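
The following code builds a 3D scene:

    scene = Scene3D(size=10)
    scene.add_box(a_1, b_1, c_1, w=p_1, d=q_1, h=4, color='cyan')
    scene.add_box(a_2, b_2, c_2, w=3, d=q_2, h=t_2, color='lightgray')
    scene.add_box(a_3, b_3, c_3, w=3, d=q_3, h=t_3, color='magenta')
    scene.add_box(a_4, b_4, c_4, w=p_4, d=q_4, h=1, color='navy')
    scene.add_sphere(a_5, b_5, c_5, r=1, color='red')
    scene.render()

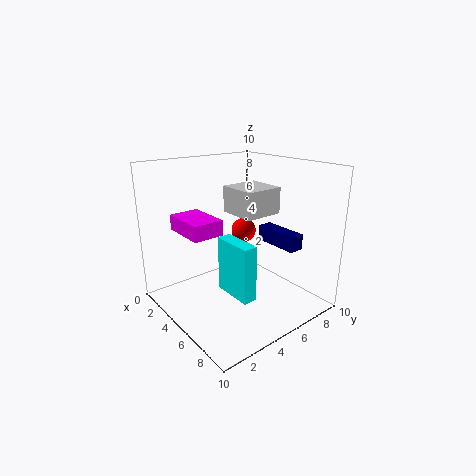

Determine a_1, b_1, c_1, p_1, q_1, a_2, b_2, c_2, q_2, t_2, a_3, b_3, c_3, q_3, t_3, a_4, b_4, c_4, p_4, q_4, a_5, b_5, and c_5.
a_1 = 4
b_1 = 4
c_1 = 1
p_1 = 3
q_1 = 1
a_2 = 2
b_2 = 6
c_2 = 6
q_2 = 3
t_2 = 2
a_3 = 3
b_3 = 1
c_3 = 6
q_3 = 2
t_3 = 1
a_4 = 6
b_4 = 6
c_4 = 5
p_4 = 3
q_4 = 1
a_5 = 2
b_5 = 8
c_5 = 4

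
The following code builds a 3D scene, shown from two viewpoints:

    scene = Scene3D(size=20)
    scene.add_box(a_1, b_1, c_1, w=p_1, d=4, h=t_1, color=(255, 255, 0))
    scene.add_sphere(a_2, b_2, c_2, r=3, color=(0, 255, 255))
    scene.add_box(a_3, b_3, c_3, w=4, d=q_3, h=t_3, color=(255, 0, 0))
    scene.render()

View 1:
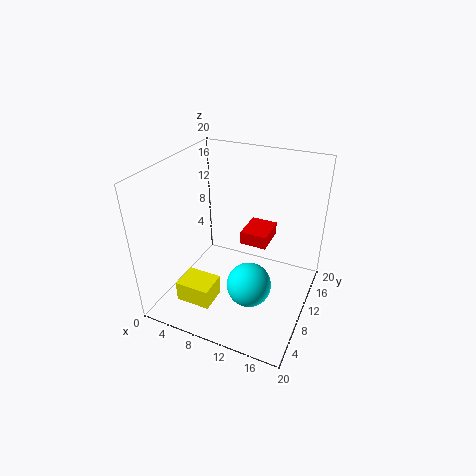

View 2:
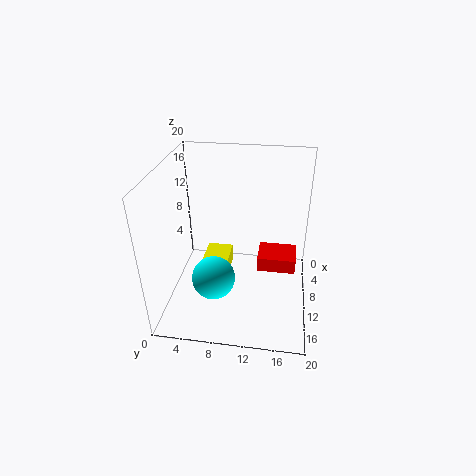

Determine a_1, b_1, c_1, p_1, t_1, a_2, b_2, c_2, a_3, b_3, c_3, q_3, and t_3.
a_1 = 3; b_1 = 4; c_1 = 1; p_1 = 5; t_1 = 3; a_2 = 13; b_2 = 7; c_2 = 5; a_3 = 9; b_3 = 13; c_3 = 7; q_3 = 5; t_3 = 2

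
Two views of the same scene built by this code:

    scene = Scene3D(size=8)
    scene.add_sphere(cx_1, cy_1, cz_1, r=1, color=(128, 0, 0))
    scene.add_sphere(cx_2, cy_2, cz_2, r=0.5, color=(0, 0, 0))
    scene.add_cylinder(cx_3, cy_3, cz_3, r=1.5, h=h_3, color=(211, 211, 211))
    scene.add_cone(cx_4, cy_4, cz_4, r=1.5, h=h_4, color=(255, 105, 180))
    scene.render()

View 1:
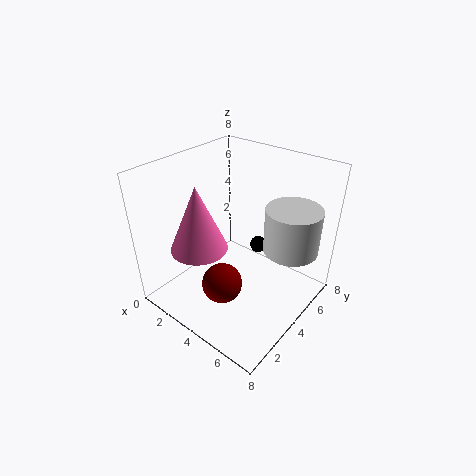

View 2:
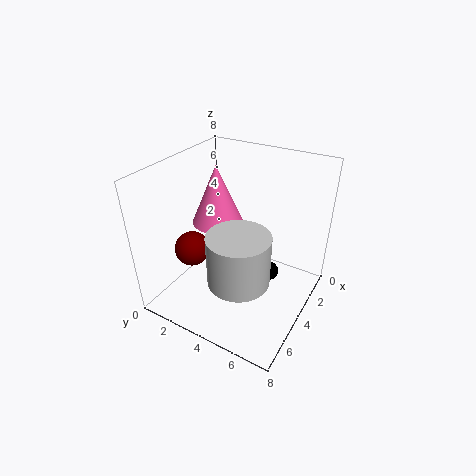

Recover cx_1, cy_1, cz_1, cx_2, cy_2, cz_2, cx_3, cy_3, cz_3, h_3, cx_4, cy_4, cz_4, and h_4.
cx_1 = 5, cy_1 = 1.5, cz_1 = 3, cx_2 = 4, cy_2 = 6, cz_2 = 2.5, cx_3 = 6.5, cy_3 = 5.5, cz_3 = 3.5, h_3 = 2.5, cx_4 = 3, cy_4 = 2, cz_4 = 4, h_4 = 3.5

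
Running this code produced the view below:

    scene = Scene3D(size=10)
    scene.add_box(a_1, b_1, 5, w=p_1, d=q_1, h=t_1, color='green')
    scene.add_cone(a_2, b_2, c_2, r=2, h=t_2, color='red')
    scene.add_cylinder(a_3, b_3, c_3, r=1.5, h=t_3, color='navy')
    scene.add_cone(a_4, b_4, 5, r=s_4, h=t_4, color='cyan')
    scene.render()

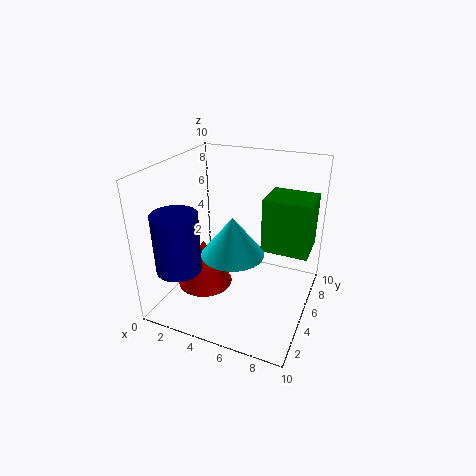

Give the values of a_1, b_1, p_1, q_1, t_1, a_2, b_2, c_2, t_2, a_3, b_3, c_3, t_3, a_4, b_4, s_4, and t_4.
a_1 = 7; b_1 = 4; p_1 = 3; q_1 = 2.5; t_1 = 3.5; a_2 = 2.5; b_2 = 4.5; c_2 = 1; t_2 = 3.5; a_3 = 2; b_3 = 2; c_3 = 3.5; t_3 = 4; a_4 = 5.5; b_4 = 3; s_4 = 2; t_4 = 2.5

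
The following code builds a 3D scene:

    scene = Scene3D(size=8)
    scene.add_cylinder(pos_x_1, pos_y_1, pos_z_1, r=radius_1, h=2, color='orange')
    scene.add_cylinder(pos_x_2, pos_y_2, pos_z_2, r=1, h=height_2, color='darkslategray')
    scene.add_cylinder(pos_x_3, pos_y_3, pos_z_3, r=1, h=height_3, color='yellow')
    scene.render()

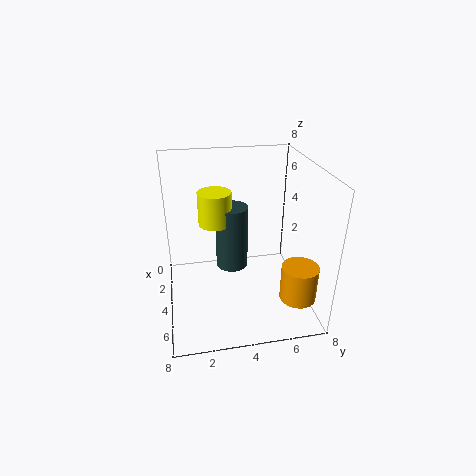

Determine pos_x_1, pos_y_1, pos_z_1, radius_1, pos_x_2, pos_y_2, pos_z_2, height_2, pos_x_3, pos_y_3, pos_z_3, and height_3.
pos_x_1 = 6; pos_y_1 = 7; pos_z_1 = 1; radius_1 = 1; pos_x_2 = 2; pos_y_2 = 4; pos_z_2 = 1; height_2 = 4; pos_x_3 = 2; pos_y_3 = 3; pos_z_3 = 4; height_3 = 2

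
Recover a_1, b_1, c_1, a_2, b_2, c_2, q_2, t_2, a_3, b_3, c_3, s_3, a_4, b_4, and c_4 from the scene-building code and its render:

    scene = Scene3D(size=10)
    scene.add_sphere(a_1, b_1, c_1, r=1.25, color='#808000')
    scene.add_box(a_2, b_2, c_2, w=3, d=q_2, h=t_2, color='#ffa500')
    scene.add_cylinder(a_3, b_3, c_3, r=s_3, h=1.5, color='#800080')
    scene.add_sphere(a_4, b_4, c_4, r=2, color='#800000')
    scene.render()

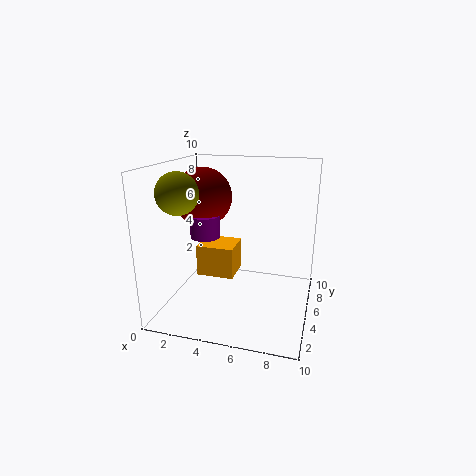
a_1 = 2.5; b_1 = 1.25; c_1 = 8.75; a_2 = 1; b_2 = 6.75; c_2 = 0.75; q_2 = 2.75; t_2 = 2.5; a_3 = 3; b_3 = 4; c_3 = 5.25; s_3 = 1; a_4 = 2.5; b_4 = 5; c_4 = 7.75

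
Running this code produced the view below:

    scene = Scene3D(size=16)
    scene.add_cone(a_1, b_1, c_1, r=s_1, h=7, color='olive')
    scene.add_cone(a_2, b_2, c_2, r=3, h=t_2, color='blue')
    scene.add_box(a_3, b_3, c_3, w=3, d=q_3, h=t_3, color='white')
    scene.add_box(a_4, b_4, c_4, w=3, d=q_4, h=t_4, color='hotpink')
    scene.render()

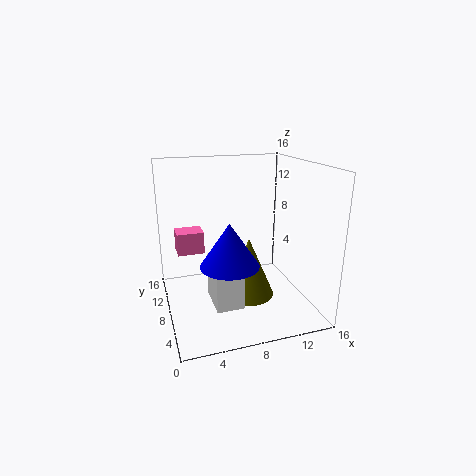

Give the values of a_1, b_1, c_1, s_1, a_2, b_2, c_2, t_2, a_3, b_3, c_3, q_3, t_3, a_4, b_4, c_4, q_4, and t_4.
a_1 = 9.5, b_1 = 8.5, c_1 = 0.5, s_1 = 3, a_2 = 6, b_2 = 4.5, c_2 = 6.5, t_2 = 4.5, a_3 = 4.5, b_3 = 4, c_3 = 1.5, q_3 = 4.5, t_3 = 5, a_4 = 1.5, b_4 = 9.5, c_4 = 6, q_4 = 2.5, t_4 = 2.5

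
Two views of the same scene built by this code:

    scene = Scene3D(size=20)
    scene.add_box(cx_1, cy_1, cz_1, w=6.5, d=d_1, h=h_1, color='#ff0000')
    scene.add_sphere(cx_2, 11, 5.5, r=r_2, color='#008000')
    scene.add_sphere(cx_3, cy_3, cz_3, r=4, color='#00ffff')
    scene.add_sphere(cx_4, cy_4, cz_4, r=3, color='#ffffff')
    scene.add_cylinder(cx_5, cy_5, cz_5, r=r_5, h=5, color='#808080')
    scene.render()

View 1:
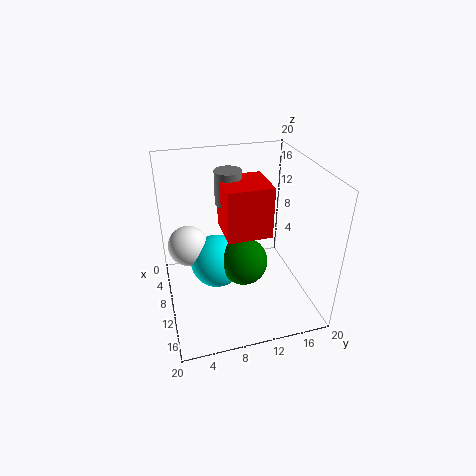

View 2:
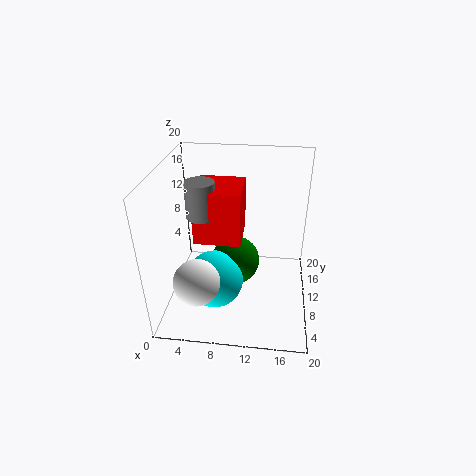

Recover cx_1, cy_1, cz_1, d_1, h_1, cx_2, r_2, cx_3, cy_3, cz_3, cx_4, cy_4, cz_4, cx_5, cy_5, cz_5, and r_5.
cx_1 = 4
cy_1 = 8.5
cz_1 = 9.5
d_1 = 6.5
h_1 = 7.5
cx_2 = 9.5
r_2 = 3.5
cx_3 = 7
cy_3 = 7.5
cz_3 = 4.5
cx_4 = 5.5
cy_4 = 3.5
cz_4 = 7
cx_5 = 5
cy_5 = 10
cz_5 = 13
r_5 = 2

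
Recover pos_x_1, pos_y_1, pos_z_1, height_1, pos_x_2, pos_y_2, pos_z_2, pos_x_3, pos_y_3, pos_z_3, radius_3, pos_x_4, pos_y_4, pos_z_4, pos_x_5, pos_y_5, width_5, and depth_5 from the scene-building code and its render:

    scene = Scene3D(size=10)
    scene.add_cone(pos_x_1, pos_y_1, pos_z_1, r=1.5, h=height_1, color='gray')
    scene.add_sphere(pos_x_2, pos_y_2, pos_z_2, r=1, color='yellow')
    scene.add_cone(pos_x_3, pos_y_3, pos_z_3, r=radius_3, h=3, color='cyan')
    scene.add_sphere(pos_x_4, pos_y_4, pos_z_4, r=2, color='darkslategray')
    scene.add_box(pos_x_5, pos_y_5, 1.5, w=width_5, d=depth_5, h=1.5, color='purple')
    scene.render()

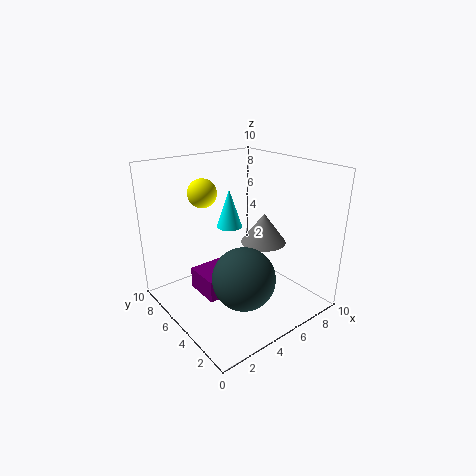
pos_x_1 = 6
pos_y_1 = 3.5
pos_z_1 = 5
height_1 = 2
pos_x_2 = 3.5
pos_y_2 = 7
pos_z_2 = 8
pos_x_3 = 6.5
pos_y_3 = 8
pos_z_3 = 4.5
radius_3 = 1
pos_x_4 = 3.5
pos_y_4 = 2.5
pos_z_4 = 3.5
pos_x_5 = 2
pos_y_5 = 4
width_5 = 2.5
depth_5 = 2.5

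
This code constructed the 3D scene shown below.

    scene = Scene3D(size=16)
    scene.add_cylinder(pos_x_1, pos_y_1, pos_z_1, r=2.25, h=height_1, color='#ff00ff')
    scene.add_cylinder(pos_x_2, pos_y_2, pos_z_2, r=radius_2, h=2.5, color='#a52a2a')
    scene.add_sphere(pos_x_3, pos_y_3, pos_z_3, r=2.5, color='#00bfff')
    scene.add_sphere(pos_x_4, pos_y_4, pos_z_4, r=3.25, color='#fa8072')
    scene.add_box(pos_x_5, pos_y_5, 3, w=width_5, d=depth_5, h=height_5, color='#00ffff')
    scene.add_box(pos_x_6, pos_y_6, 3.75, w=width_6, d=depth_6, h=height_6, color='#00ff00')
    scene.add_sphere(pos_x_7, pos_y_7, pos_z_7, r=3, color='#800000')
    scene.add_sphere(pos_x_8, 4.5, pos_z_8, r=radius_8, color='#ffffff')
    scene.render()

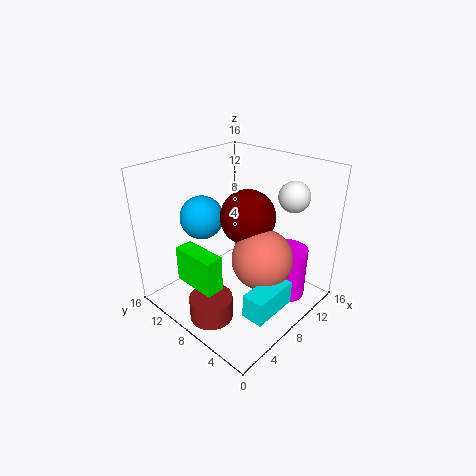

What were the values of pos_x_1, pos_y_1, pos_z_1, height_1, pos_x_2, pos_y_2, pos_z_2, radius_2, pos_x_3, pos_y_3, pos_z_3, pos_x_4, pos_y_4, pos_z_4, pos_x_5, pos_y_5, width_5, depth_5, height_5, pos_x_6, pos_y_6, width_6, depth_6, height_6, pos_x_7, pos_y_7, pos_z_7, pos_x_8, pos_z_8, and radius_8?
pos_x_1 = 11.25, pos_y_1 = 3.5, pos_z_1 = 1.25, height_1 = 5.75, pos_x_2 = 2.5, pos_y_2 = 6.75, pos_z_2 = 1.25, radius_2 = 2.25, pos_x_3 = 6.75, pos_y_3 = 12.5, pos_z_3 = 9.5, pos_x_4 = 8, pos_y_4 = 4.5, pos_z_4 = 6.75, pos_x_5 = 3.25, pos_y_5 = 0.75, width_5 = 5, depth_5 = 2.25, height_5 = 2.5, pos_x_6 = 2.25, pos_y_6 = 6.75, width_6 = 2, depth_6 = 5, height_6 = 4, pos_x_7 = 8.75, pos_y_7 = 7.25, pos_z_7 = 10.5, pos_x_8 = 13.25, pos_z_8 = 12.25, radius_8 = 1.75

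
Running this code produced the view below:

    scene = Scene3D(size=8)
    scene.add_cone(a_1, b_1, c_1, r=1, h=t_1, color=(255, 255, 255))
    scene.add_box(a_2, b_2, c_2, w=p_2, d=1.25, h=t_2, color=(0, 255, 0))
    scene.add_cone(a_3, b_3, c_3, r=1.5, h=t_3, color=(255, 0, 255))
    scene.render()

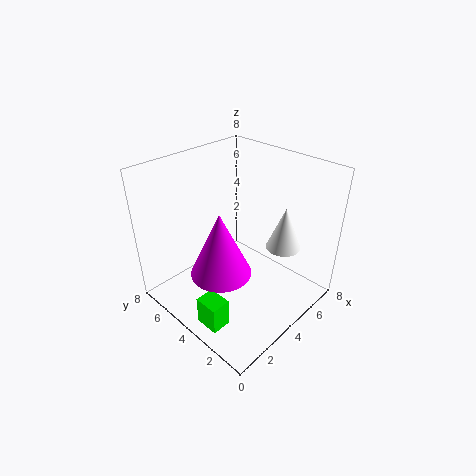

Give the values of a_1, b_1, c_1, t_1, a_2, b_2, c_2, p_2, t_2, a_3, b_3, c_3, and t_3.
a_1 = 6.25
b_1 = 2.5
c_1 = 3
t_1 = 2.5
a_2 = 0.25
b_2 = 2
c_2 = 1
p_2 = 1
t_2 = 1.5
a_3 = 1.75
b_3 = 3
c_3 = 3.5
t_3 = 3.25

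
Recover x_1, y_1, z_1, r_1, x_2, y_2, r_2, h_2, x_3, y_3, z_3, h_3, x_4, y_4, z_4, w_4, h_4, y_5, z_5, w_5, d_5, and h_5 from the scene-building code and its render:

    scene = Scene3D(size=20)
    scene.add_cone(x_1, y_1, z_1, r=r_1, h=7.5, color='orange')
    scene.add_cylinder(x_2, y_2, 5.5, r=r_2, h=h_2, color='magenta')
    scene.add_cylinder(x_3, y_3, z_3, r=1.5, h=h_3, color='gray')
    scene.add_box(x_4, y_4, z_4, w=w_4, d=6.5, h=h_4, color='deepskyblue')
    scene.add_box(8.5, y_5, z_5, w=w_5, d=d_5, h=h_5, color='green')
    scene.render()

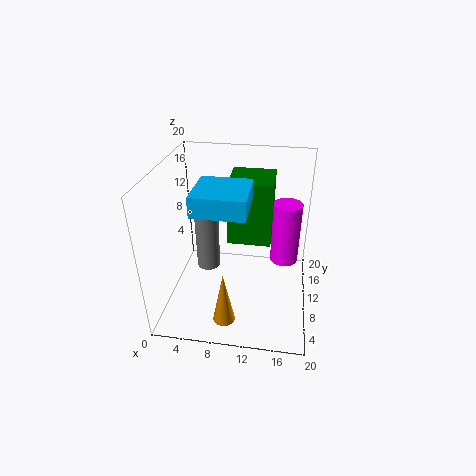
x_1 = 9
y_1 = 4
z_1 = 0.5
r_1 = 1.5
x_2 = 16.5
y_2 = 12.5
r_2 = 2
h_2 = 9
x_3 = 6.5
y_3 = 7
z_3 = 7.5
h_3 = 8.5
x_4 = 5.5
y_4 = 3
z_4 = 16.5
w_4 = 6.5
h_4 = 2.5
y_5 = 10
z_5 = 9
w_5 = 6
d_5 = 6
h_5 = 9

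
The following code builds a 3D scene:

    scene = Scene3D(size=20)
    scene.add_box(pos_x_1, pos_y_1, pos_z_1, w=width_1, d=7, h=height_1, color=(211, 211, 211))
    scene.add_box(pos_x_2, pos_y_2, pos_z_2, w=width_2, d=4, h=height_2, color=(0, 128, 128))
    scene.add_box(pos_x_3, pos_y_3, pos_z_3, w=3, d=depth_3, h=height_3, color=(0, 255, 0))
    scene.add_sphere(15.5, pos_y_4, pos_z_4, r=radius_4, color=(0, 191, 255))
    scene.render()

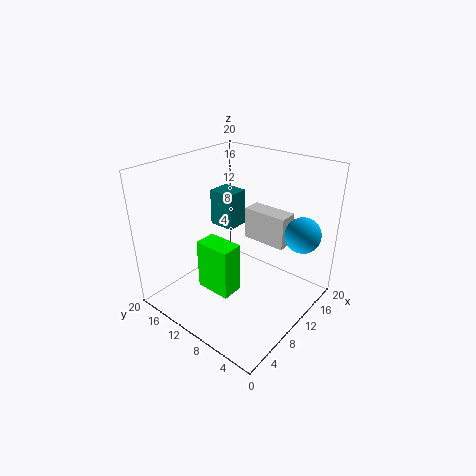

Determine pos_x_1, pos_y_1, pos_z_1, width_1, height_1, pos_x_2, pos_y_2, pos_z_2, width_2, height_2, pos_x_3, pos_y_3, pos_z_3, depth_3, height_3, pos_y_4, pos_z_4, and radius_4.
pos_x_1 = 16, pos_y_1 = 6.5, pos_z_1 = 6.5, width_1 = 3, height_1 = 5, pos_x_2 = 12.5, pos_y_2 = 13.5, pos_z_2 = 9, width_2 = 3.5, height_2 = 5.5, pos_x_3 = 5, pos_y_3 = 8, pos_z_3 = 3.5, depth_3 = 5, height_3 = 7, pos_y_4 = 3, pos_z_4 = 10.5, radius_4 = 2.5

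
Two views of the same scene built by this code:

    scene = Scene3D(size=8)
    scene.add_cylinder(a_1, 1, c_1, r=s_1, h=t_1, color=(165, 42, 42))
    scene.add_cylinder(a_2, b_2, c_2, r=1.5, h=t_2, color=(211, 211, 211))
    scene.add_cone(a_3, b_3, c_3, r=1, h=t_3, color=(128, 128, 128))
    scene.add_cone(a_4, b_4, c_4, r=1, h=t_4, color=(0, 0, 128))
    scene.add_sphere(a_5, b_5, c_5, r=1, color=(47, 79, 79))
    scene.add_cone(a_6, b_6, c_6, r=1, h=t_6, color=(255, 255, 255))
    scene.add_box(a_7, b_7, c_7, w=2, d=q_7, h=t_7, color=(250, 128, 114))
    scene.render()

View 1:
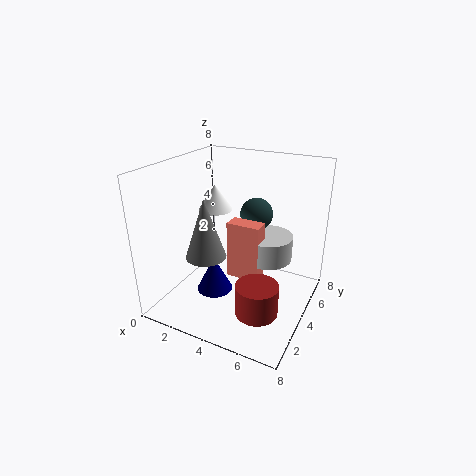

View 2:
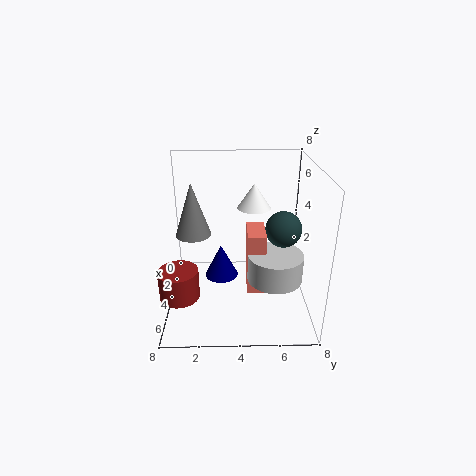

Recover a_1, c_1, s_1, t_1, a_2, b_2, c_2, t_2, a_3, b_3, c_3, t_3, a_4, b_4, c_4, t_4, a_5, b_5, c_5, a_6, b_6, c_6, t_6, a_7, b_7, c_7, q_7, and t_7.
a_1 = 6.5
c_1 = 2
s_1 = 1
t_1 = 1.5
a_2 = 5
b_2 = 6
c_2 = 2
t_2 = 1.5
a_3 = 3.5
b_3 = 1.5
c_3 = 4
t_3 = 3
a_4 = 3
b_4 = 3
c_4 = 1
t_4 = 2
a_5 = 4
b_5 = 6.5
c_5 = 4.5
a_6 = 2
b_6 = 5
c_6 = 5
t_6 = 1.5
a_7 = 3
b_7 = 4.5
c_7 = 1
q_7 = 1
t_7 = 3.5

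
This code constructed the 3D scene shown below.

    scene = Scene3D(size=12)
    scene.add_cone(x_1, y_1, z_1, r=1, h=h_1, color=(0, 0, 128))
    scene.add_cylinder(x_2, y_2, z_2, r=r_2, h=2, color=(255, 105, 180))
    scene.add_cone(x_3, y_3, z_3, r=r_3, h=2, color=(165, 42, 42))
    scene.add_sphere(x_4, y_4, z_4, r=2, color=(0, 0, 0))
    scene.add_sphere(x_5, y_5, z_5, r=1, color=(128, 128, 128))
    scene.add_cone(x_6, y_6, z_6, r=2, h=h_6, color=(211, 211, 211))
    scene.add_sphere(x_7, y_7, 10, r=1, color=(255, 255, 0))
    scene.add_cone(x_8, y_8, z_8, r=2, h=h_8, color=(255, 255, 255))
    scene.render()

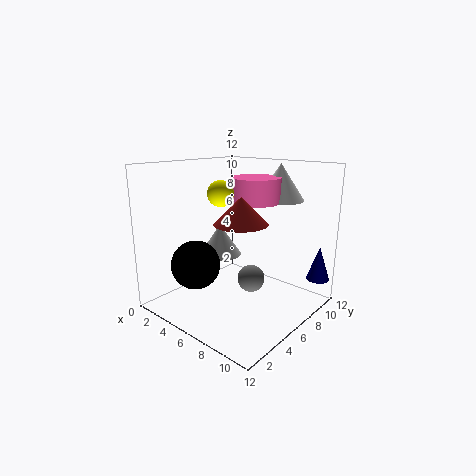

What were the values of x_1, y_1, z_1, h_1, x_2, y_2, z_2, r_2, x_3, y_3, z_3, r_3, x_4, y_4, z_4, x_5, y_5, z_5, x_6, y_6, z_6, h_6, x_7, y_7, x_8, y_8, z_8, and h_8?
x_1 = 11
y_1 = 11
z_1 = 2
h_1 = 3
x_2 = 7
y_2 = 7
z_2 = 9
r_2 = 2
x_3 = 8
y_3 = 4
z_3 = 8
r_3 = 2
x_4 = 4
y_4 = 3
z_4 = 4
x_5 = 9
y_5 = 4
z_5 = 4
x_6 = 2
y_6 = 8
z_6 = 3
h_6 = 3
x_7 = 6
y_7 = 4
x_8 = 8
y_8 = 9
z_8 = 9
h_8 = 3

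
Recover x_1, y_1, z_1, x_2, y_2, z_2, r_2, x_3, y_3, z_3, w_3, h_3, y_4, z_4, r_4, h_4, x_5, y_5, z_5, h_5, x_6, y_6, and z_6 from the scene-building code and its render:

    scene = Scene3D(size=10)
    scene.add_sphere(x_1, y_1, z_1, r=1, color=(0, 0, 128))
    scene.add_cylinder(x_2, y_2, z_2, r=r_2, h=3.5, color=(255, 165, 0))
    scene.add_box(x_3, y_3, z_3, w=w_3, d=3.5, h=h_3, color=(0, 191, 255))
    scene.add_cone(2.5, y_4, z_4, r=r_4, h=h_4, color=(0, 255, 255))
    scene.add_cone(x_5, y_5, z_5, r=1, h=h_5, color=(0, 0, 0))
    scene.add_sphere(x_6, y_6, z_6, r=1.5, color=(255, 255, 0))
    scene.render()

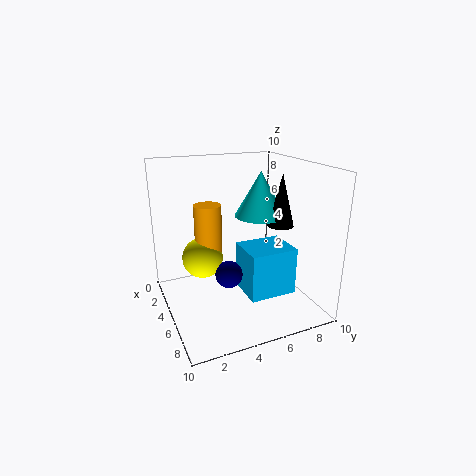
x_1 = 4.5; y_1 = 4.5; z_1 = 2; x_2 = 3; y_2 = 3.5; z_2 = 3.5; r_2 = 1; x_3 = 3.5; y_3 = 5.5; z_3 = 0.5; w_3 = 3; h_3 = 3.5; y_4 = 8; z_4 = 5.5; r_4 = 2; h_4 = 3.5; x_5 = 4; y_5 = 9; z_5 = 5; h_5 = 4; x_6 = 3; y_6 = 3; z_6 = 3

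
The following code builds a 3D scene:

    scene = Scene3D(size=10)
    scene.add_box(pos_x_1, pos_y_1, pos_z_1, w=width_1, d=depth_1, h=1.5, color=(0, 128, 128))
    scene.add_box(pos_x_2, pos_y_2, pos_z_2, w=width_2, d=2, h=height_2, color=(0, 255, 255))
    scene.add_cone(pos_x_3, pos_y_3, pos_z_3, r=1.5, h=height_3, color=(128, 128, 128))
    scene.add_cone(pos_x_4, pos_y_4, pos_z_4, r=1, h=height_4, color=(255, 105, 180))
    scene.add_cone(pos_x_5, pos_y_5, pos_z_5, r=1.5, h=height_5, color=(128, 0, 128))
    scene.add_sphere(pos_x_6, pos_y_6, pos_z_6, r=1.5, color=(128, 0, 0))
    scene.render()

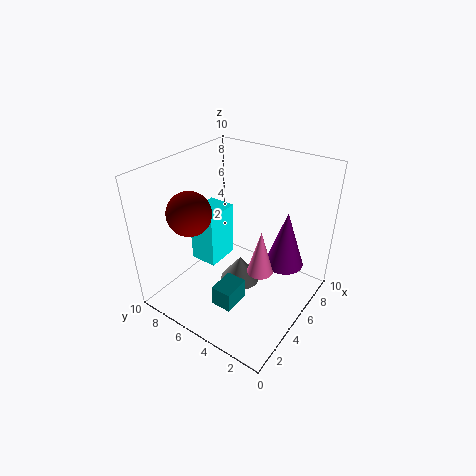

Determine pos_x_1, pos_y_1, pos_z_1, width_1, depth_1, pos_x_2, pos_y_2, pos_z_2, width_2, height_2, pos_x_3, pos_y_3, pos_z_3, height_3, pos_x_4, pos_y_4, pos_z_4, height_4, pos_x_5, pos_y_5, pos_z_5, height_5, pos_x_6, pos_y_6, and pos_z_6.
pos_x_1 = 2.5; pos_y_1 = 4; pos_z_1 = 0.5; width_1 = 2; depth_1 = 1.5; pos_x_2 = 4; pos_y_2 = 6.5; pos_z_2 = 2.5; width_2 = 2.5; height_2 = 4; pos_x_3 = 6; pos_y_3 = 5.5; pos_z_3 = 0.5; height_3 = 2; pos_x_4 = 6.5; pos_y_4 = 4; pos_z_4 = 1.5; height_4 = 3.5; pos_x_5 = 8.5; pos_y_5 = 3; pos_z_5 = 1.5; height_5 = 4.5; pos_x_6 = 3; pos_y_6 = 7.5; pos_z_6 = 7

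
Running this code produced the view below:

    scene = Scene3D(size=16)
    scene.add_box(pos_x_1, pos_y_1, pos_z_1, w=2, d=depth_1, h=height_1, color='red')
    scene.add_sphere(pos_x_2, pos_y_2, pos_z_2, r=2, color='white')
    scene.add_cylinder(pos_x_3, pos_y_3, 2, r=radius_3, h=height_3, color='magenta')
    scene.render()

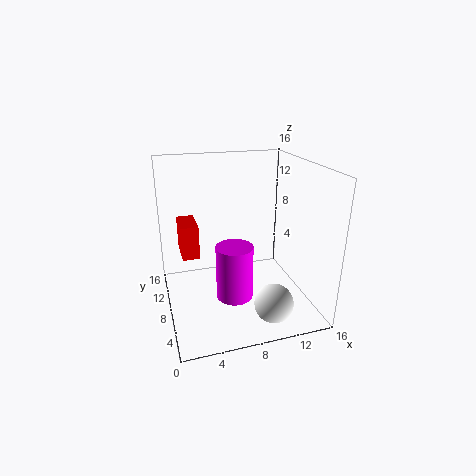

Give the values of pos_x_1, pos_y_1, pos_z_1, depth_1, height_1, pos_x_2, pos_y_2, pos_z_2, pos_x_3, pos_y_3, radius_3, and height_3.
pos_x_1 = 2
pos_y_1 = 10
pos_z_1 = 5
depth_1 = 4
height_1 = 4
pos_x_2 = 10
pos_y_2 = 2
pos_z_2 = 3
pos_x_3 = 7
pos_y_3 = 6
radius_3 = 2
height_3 = 6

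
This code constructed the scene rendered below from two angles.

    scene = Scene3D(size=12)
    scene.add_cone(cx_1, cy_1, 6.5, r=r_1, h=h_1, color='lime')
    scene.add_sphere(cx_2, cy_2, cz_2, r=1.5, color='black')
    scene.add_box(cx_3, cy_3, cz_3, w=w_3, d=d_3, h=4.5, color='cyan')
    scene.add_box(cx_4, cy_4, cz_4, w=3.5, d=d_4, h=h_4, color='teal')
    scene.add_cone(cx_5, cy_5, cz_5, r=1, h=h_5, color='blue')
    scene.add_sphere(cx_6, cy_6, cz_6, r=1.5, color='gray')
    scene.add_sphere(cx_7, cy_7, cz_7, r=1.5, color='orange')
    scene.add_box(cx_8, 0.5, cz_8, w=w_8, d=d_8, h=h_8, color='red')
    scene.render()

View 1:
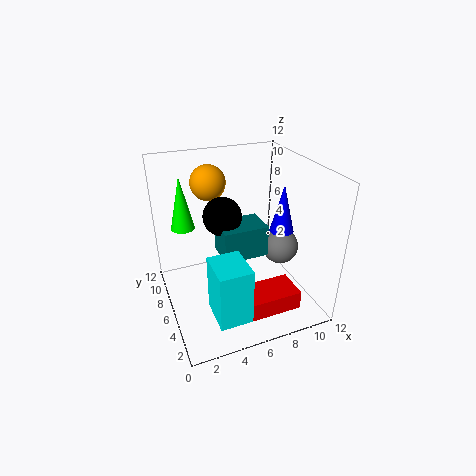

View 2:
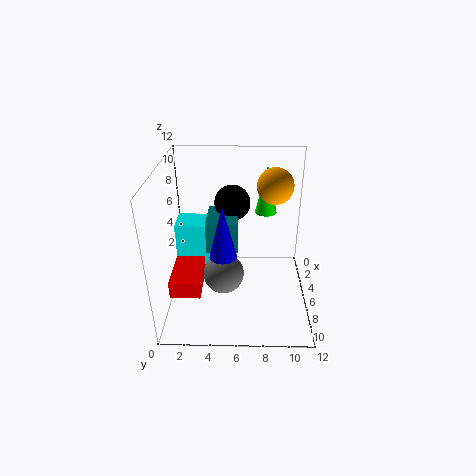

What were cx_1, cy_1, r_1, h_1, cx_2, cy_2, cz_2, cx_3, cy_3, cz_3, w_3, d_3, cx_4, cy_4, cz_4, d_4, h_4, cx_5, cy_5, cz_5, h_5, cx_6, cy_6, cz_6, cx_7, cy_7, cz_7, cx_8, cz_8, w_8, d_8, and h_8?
cx_1 = 2, cy_1 = 8.5, r_1 = 1, h_1 = 4.5, cx_2 = 4.5, cy_2 = 5.5, cz_2 = 8.5, cx_3 = 2.5, cy_3 = 0.5, cz_3 = 2, w_3 = 2.5, d_3 = 3, cx_4 = 4, cy_4 = 3.5, cz_4 = 5.5, d_4 = 2.5, h_4 = 2.5, cx_5 = 9.5, cy_5 = 5, cz_5 = 6.5, h_5 = 4, cx_6 = 9.5, cy_6 = 5, cz_6 = 5, cx_7 = 4.5, cy_7 = 9, cz_7 = 10, cx_8 = 5, cz_8 = 2, w_8 = 4, d_8 = 2.5, h_8 = 1.5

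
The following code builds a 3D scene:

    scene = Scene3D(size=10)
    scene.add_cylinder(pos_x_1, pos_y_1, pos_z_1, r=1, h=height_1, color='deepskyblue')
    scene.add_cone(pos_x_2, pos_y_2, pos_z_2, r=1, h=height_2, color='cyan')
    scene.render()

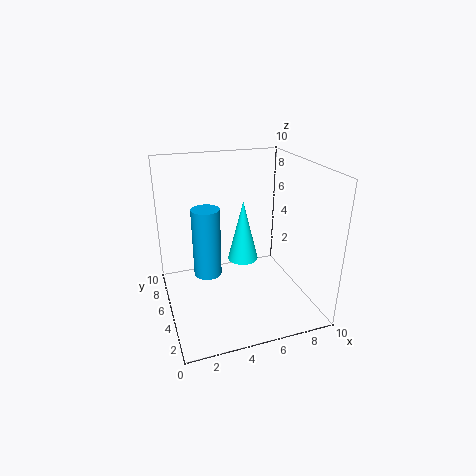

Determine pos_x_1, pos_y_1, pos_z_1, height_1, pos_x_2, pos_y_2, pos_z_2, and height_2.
pos_x_1 = 3, pos_y_1 = 6, pos_z_1 = 2, height_1 = 5, pos_x_2 = 5, pos_y_2 = 4, pos_z_2 = 4, height_2 = 4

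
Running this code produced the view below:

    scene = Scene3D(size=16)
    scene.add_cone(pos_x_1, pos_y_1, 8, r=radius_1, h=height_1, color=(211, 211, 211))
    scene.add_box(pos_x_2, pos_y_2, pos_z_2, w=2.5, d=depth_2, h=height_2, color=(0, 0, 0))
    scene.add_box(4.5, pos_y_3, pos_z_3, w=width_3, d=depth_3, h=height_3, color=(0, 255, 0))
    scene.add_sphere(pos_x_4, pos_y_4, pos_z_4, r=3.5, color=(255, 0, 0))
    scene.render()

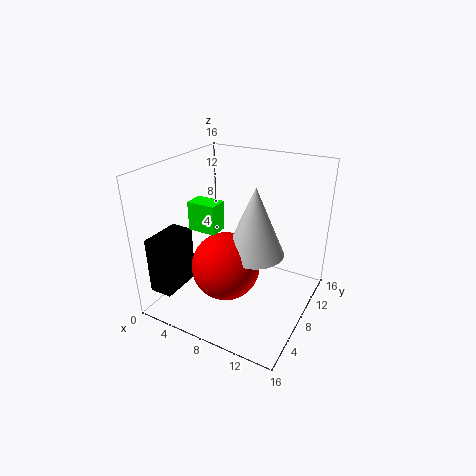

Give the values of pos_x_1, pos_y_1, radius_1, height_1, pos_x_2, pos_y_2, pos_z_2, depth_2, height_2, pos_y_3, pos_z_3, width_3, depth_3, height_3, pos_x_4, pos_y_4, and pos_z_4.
pos_x_1 = 11
pos_y_1 = 6
radius_1 = 3
height_1 = 7
pos_x_2 = 1.5
pos_y_2 = 0.5
pos_z_2 = 3.5
depth_2 = 4.5
height_2 = 6
pos_y_3 = 4
pos_z_3 = 10
width_3 = 3
depth_3 = 2
height_3 = 3
pos_x_4 = 8.5
pos_y_4 = 4.5
pos_z_4 = 6.5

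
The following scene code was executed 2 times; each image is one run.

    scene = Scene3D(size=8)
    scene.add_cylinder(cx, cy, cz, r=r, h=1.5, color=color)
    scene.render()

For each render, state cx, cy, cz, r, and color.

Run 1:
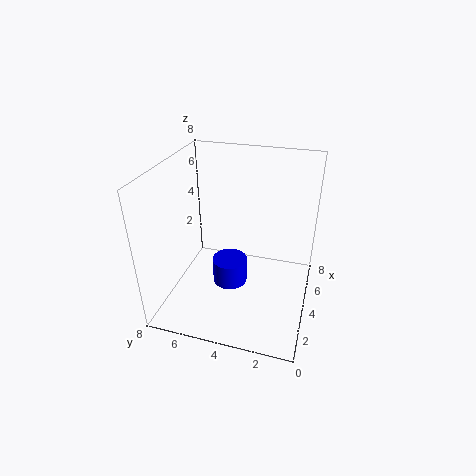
cx = 4
cy = 4.5
cz = 1
r = 1
color = 'blue'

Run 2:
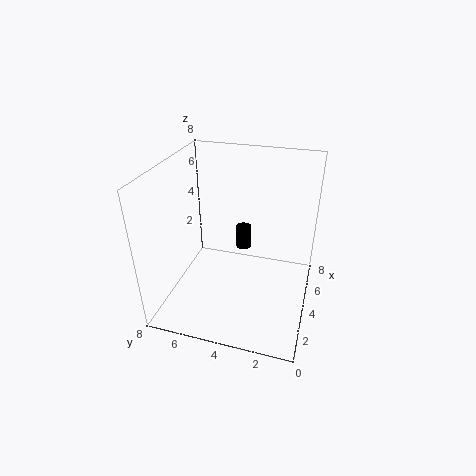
cx = 7
cy = 4.5
cz = 1.5
r = 0.5
color = 'black'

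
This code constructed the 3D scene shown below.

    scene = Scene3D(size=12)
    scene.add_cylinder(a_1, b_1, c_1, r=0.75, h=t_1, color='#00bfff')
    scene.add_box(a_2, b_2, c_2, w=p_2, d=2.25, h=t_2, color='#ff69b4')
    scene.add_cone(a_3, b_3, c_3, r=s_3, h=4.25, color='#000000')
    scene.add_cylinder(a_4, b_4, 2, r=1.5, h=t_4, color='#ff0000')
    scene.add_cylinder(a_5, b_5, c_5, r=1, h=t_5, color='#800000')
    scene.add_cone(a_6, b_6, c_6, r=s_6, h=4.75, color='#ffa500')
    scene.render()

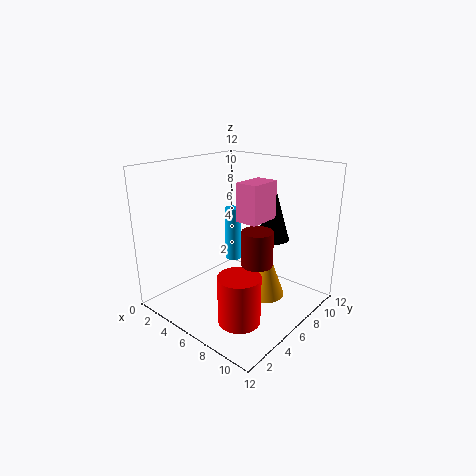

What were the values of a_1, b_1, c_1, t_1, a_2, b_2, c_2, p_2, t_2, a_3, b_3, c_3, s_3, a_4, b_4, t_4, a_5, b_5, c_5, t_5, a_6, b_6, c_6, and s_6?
a_1 = 3.25
b_1 = 8.5
c_1 = 2.5
t_1 = 5
a_2 = 9.25
b_2 = 2
c_2 = 9.25
p_2 = 1.5
t_2 = 2.5
a_3 = 9.25
b_3 = 6.25
c_3 = 6.75
s_3 = 1.25
a_4 = 9.75
b_4 = 1.75
t_4 = 3.5
a_5 = 11
b_5 = 2
c_5 = 6.75
t_5 = 2.25
a_6 = 7.75
b_6 = 7.5
c_6 = 0.75
s_6 = 1.75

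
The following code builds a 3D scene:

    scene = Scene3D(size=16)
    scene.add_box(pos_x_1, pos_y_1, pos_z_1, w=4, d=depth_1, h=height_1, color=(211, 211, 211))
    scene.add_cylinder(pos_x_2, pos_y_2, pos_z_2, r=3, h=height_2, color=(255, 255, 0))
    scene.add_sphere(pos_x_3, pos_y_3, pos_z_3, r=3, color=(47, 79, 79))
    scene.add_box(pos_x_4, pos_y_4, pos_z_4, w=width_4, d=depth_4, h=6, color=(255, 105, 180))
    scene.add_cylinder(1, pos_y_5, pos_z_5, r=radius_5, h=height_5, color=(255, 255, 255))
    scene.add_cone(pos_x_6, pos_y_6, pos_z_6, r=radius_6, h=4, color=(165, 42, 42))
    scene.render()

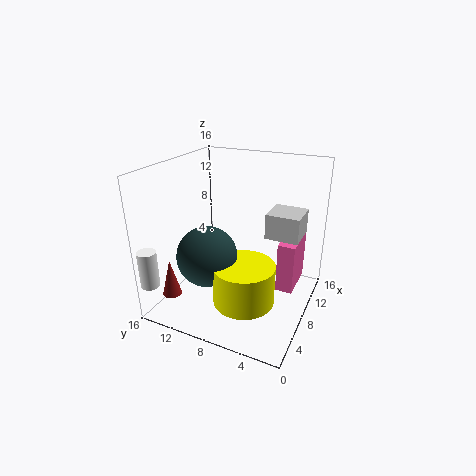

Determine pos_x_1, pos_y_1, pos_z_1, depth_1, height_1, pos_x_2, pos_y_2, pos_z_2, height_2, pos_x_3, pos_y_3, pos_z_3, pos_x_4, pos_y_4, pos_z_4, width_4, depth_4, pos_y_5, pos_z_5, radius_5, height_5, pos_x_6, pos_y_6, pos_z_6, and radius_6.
pos_x_1 = 11
pos_y_1 = 2
pos_z_1 = 7
depth_1 = 4
height_1 = 3
pos_x_2 = 3
pos_y_2 = 5
pos_z_2 = 4
height_2 = 4
pos_x_3 = 3
pos_y_3 = 9
pos_z_3 = 8
pos_x_4 = 10
pos_y_4 = 2
pos_z_4 = 1
width_4 = 5
depth_4 = 2
pos_y_5 = 15
pos_z_5 = 4
radius_5 = 1
height_5 = 4
pos_x_6 = 2
pos_y_6 = 13
pos_z_6 = 3
radius_6 = 1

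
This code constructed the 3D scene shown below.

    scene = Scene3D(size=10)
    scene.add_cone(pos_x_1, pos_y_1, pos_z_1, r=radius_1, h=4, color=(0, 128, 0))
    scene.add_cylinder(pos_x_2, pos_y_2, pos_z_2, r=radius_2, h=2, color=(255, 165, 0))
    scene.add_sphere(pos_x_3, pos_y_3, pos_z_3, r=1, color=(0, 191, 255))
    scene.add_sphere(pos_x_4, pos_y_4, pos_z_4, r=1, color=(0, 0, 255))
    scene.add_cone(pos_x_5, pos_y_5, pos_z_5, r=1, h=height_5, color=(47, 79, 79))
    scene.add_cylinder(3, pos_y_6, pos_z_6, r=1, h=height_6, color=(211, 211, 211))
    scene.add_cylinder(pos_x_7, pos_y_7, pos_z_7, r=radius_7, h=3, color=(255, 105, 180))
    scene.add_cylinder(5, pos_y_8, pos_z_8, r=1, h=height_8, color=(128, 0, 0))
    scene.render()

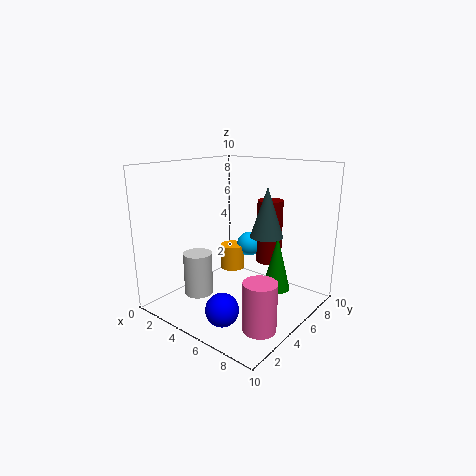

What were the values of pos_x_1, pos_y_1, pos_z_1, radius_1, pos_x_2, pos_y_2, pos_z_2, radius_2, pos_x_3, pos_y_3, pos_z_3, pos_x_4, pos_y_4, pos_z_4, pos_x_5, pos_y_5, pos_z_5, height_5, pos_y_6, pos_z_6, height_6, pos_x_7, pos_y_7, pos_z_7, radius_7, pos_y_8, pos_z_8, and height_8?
pos_x_1 = 7
pos_y_1 = 7
pos_z_1 = 1
radius_1 = 1
pos_x_2 = 2
pos_y_2 = 8
pos_z_2 = 1
radius_2 = 1
pos_x_3 = 3
pos_y_3 = 9
pos_z_3 = 3
pos_x_4 = 7
pos_y_4 = 1
pos_z_4 = 2
pos_x_5 = 8
pos_y_5 = 4
pos_z_5 = 6
height_5 = 3
pos_y_6 = 3
pos_z_6 = 1
height_6 = 3
pos_x_7 = 9
pos_y_7 = 2
pos_z_7 = 1
radius_7 = 1
pos_y_8 = 9
pos_z_8 = 2
height_8 = 5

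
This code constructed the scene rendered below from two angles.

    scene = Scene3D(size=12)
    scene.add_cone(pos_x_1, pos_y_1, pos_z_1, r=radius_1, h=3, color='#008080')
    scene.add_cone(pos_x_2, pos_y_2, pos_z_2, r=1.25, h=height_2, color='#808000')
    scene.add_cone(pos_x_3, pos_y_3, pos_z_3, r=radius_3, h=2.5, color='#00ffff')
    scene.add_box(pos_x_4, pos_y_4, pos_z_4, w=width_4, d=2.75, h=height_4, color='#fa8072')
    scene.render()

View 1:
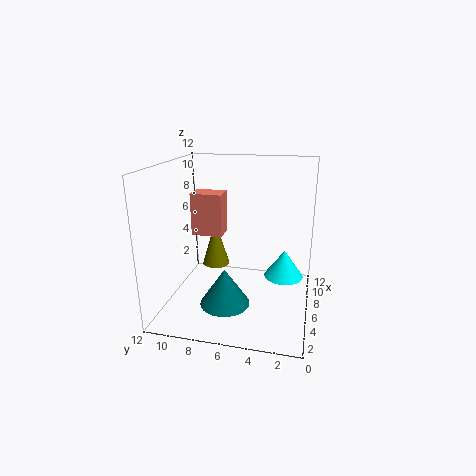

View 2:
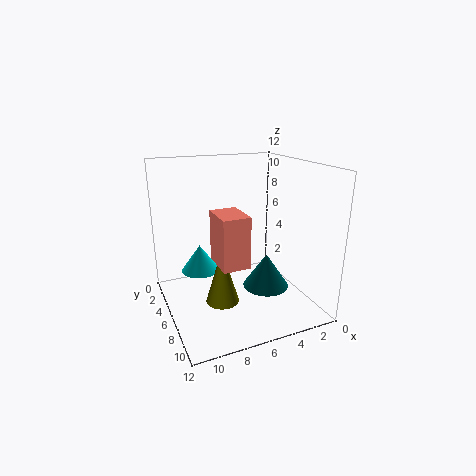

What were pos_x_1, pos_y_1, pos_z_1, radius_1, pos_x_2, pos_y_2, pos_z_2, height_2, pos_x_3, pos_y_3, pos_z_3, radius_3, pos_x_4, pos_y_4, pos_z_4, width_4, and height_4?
pos_x_1 = 3.5, pos_y_1 = 6.5, pos_z_1 = 1.25, radius_1 = 2, pos_x_2 = 8.5, pos_y_2 = 8.75, pos_z_2 = 2.25, height_2 = 4.25, pos_x_3 = 8.25, pos_y_3 = 2.25, pos_z_3 = 1.75, radius_3 = 1.75, pos_x_4 = 7, pos_y_4 = 7.75, pos_z_4 = 5.5, width_4 = 2, height_4 = 3.75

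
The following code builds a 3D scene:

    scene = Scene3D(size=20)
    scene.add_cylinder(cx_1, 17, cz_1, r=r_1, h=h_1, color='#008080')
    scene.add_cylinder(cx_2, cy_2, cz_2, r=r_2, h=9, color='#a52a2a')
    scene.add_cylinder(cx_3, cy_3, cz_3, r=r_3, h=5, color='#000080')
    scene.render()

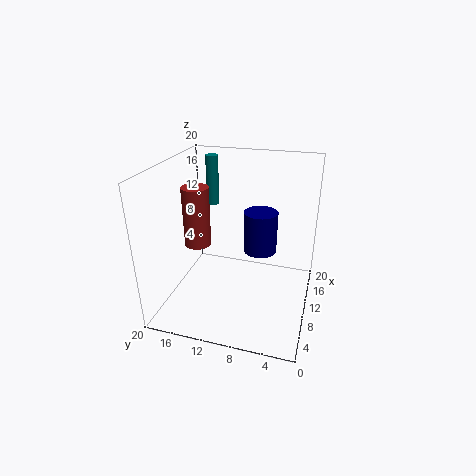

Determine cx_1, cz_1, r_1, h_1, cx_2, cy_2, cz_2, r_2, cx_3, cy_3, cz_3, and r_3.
cx_1 = 19; cz_1 = 11; r_1 = 1; h_1 = 8; cx_2 = 12; cy_2 = 17; cz_2 = 7; r_2 = 2; cx_3 = 6; cy_3 = 6; cz_3 = 11; r_3 = 2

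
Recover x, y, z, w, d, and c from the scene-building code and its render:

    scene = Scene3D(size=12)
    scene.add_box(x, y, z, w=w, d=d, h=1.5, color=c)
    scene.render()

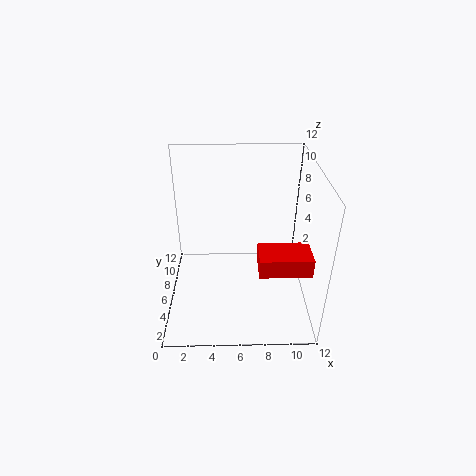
x = 7.5
y = 2
z = 5
w = 4
d = 2.5
c = 'red'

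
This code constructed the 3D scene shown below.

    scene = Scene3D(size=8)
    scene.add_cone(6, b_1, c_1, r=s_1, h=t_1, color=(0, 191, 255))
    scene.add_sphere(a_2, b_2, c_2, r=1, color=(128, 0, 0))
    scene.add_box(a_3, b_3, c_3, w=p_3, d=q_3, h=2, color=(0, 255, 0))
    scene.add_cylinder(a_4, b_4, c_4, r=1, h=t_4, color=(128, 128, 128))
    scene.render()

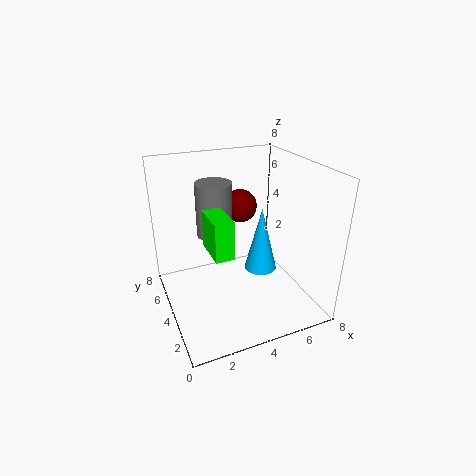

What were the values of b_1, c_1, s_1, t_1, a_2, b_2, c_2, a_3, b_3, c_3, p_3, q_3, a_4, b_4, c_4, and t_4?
b_1 = 5; c_1 = 1; s_1 = 1; t_1 = 4; a_2 = 5; b_2 = 6; c_2 = 5; a_3 = 2; b_3 = 2; c_3 = 4; p_3 = 1; q_3 = 2; a_4 = 3; b_4 = 5; c_4 = 4; t_4 = 3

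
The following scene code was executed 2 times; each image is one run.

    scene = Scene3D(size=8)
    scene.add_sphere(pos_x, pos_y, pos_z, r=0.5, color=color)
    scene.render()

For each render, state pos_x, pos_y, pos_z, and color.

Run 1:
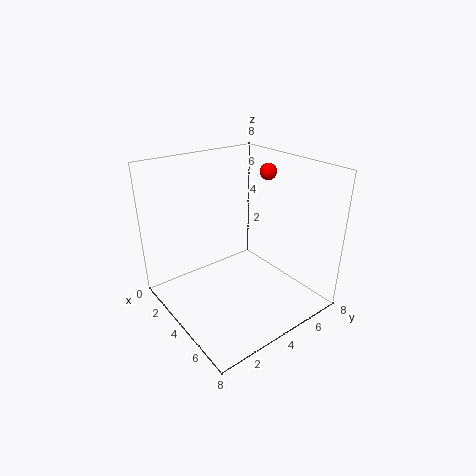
pos_x = 3, pos_y = 7, pos_z = 7, color = 'red'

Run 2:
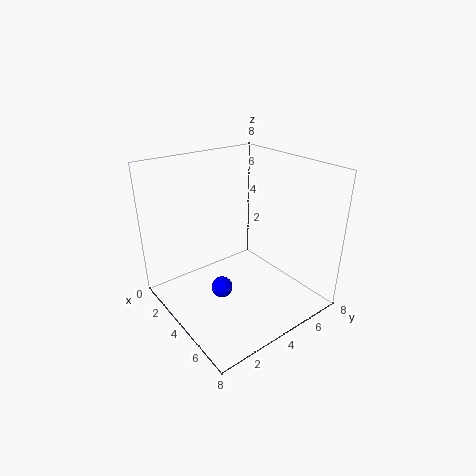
pos_x = 6, pos_y = 1.5, pos_z = 3, color = 'blue'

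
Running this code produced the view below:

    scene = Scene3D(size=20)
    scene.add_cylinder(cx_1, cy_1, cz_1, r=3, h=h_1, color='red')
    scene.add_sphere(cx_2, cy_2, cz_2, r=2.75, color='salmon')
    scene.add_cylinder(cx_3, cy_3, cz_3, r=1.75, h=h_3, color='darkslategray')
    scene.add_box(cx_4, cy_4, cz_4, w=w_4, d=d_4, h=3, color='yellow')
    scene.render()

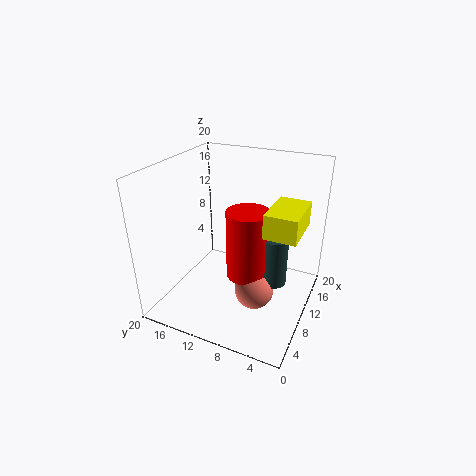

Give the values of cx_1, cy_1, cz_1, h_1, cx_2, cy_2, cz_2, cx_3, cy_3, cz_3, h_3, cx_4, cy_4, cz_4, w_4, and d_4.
cx_1 = 10
cy_1 = 8.5
cz_1 = 4.5
h_1 = 9.75
cx_2 = 9
cy_2 = 7
cz_2 = 2.75
cx_3 = 10.75
cy_3 = 4.75
cz_3 = 3.75
h_3 = 7
cx_4 = 5.25
cy_4 = 0.75
cz_4 = 13.5
w_4 = 6.25
d_4 = 4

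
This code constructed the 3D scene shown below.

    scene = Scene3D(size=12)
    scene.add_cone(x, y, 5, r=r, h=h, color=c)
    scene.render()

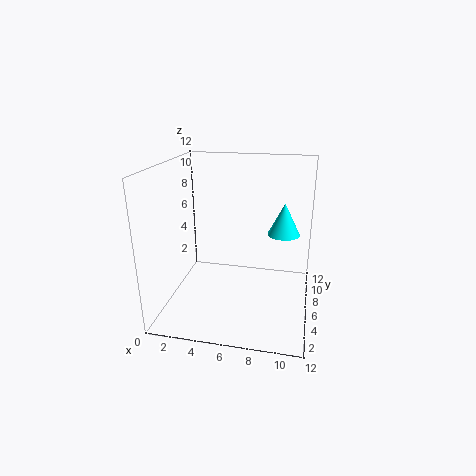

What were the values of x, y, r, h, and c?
x = 9.5
y = 10
r = 1.5
h = 3
c = 'cyan'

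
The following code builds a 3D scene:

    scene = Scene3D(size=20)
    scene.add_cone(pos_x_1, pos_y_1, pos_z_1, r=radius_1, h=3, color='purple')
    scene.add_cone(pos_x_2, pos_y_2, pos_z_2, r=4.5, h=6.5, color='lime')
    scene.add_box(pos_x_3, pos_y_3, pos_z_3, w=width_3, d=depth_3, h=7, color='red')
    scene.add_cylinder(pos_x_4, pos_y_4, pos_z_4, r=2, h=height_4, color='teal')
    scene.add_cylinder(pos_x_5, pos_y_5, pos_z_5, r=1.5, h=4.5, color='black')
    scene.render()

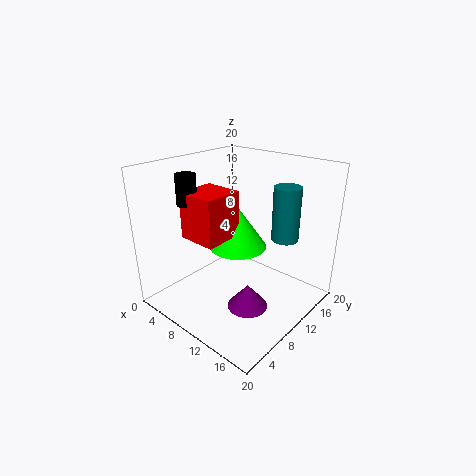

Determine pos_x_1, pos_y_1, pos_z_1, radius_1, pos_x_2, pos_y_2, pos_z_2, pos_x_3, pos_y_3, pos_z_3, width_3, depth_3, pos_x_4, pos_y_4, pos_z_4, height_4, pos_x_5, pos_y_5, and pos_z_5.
pos_x_1 = 15.5
pos_y_1 = 5.5
pos_z_1 = 4
radius_1 = 2.5
pos_x_2 = 6.5
pos_y_2 = 14
pos_z_2 = 6
pos_x_3 = 1.5
pos_y_3 = 7
pos_z_3 = 8.5
width_3 = 6
depth_3 = 6
pos_x_4 = 13.5
pos_y_4 = 16.5
pos_z_4 = 8.5
height_4 = 8
pos_x_5 = 2
pos_y_5 = 8
pos_z_5 = 13.5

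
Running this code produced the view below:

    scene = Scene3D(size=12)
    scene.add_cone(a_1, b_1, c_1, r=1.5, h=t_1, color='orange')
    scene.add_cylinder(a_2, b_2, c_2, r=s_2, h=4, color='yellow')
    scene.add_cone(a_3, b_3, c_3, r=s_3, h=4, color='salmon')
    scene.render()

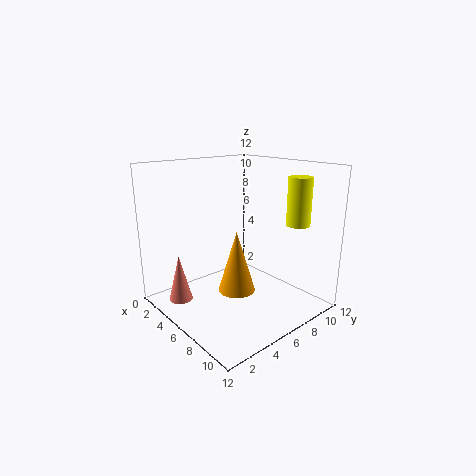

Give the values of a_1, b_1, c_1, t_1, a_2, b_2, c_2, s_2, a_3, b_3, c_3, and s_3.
a_1 = 7
b_1 = 5
c_1 = 2
t_1 = 5
a_2 = 9
b_2 = 10
c_2 = 7
s_2 = 1
a_3 = 3
b_3 = 2
c_3 = 0.5
s_3 = 1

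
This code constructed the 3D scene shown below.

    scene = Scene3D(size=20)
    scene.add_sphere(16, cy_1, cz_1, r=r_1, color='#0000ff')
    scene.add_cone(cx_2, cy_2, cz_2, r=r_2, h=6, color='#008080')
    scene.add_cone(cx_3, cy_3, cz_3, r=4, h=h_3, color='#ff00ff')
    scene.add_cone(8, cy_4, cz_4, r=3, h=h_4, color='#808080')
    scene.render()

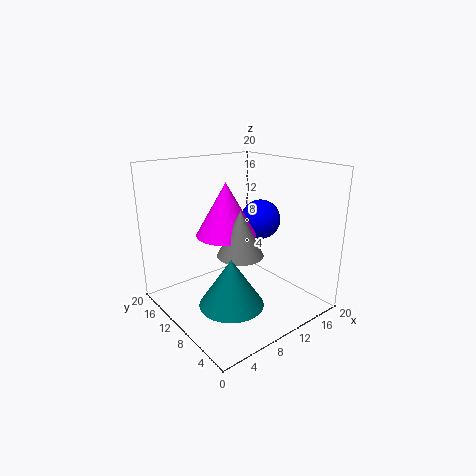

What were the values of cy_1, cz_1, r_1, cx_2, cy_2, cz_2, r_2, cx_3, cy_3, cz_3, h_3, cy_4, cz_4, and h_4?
cy_1 = 12; cz_1 = 11; r_1 = 3; cx_2 = 5; cy_2 = 5; cz_2 = 4; r_2 = 4; cx_3 = 8; cy_3 = 10; cz_3 = 11; h_3 = 7; cy_4 = 7; cz_4 = 9; h_4 = 6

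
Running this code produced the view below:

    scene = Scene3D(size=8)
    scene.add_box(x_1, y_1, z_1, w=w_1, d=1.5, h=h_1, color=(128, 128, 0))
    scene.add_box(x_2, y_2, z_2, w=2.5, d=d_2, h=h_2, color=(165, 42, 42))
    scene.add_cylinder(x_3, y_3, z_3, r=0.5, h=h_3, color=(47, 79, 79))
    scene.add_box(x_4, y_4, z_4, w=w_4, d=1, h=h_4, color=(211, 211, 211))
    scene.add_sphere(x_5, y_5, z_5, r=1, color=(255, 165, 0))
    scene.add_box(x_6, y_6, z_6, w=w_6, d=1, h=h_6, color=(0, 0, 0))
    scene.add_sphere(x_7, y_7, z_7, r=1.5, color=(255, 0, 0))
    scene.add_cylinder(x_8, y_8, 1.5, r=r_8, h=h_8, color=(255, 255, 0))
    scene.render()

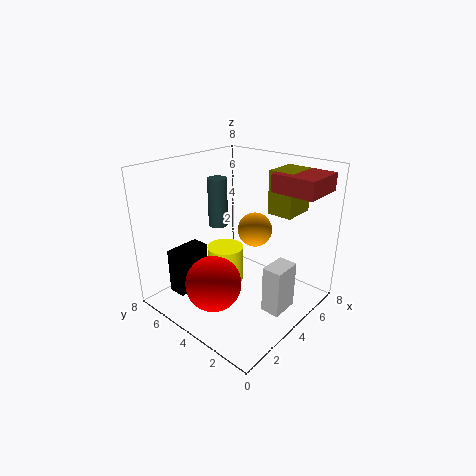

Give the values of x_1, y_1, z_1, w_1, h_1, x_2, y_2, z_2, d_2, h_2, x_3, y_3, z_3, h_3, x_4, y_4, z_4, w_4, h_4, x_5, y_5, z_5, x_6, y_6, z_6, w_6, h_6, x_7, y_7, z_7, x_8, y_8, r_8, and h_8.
x_1 = 6
y_1 = 2
z_1 = 5
w_1 = 2
h_1 = 2.5
x_2 = 5.5
y_2 = 0.5
z_2 = 6.5
d_2 = 2.5
h_2 = 1
x_3 = 3
y_3 = 4.5
z_3 = 5
h_3 = 2.5
x_4 = 3
y_4 = 0.5
z_4 = 1
w_4 = 1.5
h_4 = 2.5
x_5 = 5.5
y_5 = 4
z_5 = 4
x_6 = 1
y_6 = 5.5
z_6 = 1
w_6 = 2
h_6 = 2.5
x_7 = 2
y_7 = 4
z_7 = 2
x_8 = 3.5
y_8 = 4.5
r_8 = 1
h_8 = 2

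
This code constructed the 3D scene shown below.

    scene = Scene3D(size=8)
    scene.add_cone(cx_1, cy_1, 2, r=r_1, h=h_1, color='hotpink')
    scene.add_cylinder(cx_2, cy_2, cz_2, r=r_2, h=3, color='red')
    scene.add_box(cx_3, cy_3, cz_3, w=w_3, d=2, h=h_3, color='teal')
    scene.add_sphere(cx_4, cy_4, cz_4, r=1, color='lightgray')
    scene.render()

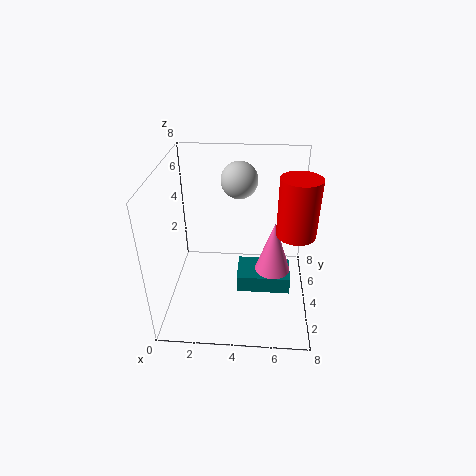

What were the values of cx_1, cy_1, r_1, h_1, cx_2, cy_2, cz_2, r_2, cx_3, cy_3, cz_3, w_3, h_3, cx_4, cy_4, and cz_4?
cx_1 = 6; cy_1 = 4; r_1 = 1; h_1 = 3; cx_2 = 7; cy_2 = 3; cz_2 = 5; r_2 = 1; cx_3 = 4; cy_3 = 3; cz_3 = 1; w_3 = 3; h_3 = 1; cx_4 = 4; cy_4 = 5; cz_4 = 7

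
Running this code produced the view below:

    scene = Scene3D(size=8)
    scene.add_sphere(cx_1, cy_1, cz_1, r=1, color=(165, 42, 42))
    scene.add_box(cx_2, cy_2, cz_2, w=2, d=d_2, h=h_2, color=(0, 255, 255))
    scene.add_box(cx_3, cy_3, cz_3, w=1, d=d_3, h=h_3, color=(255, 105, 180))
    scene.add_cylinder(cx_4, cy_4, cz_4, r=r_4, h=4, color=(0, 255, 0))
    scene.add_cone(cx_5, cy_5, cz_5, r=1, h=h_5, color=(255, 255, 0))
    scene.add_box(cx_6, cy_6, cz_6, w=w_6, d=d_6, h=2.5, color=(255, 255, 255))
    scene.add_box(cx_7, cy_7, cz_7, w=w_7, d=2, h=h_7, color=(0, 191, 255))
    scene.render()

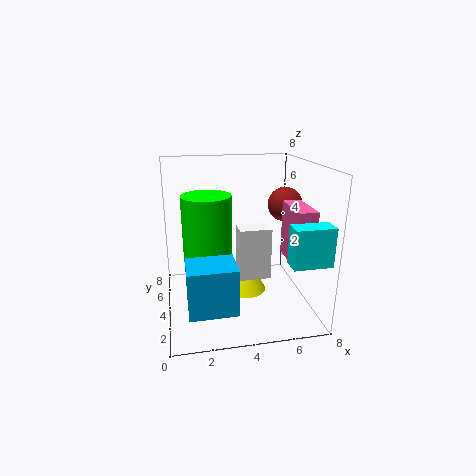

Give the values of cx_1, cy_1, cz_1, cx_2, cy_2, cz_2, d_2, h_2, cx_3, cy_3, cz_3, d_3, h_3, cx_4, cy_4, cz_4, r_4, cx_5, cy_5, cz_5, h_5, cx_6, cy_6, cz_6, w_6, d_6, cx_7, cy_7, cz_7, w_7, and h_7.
cx_1 = 7
cy_1 = 5
cz_1 = 5.5
cx_2 = 6
cy_2 = 0.5
cz_2 = 3.5
d_2 = 1
h_2 = 2
cx_3 = 6.5
cy_3 = 1.5
cz_3 = 3
d_3 = 2.5
h_3 = 3
cx_4 = 2.5
cy_4 = 6
cz_4 = 2
r_4 = 1.5
cx_5 = 4
cy_5 = 2
cz_5 = 2
h_5 = 2
cx_6 = 3.5
cy_6 = 1
cz_6 = 3
w_6 = 1.5
d_6 = 1
cx_7 = 1
cy_7 = 1
cz_7 = 1
w_7 = 2.5
h_7 = 2.5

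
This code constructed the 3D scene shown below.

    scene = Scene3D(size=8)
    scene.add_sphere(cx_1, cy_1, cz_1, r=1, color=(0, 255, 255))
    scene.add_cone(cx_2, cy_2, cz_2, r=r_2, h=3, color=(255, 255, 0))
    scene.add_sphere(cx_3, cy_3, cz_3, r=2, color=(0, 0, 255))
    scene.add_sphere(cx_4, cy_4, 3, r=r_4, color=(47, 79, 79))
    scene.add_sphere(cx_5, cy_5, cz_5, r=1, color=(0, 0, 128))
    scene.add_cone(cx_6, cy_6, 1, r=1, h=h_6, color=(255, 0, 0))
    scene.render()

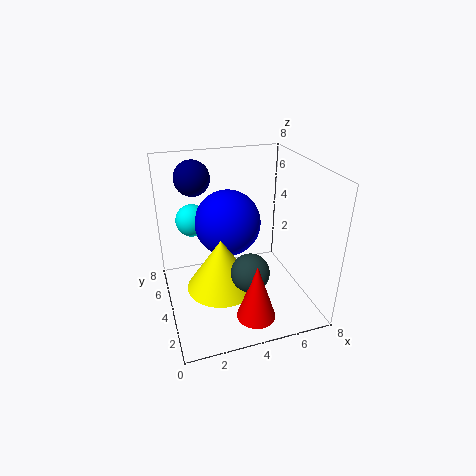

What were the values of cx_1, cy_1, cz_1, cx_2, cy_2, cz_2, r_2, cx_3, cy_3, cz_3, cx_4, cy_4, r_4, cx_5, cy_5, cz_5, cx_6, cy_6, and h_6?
cx_1 = 2, cy_1 = 7, cz_1 = 4, cx_2 = 3, cy_2 = 4, cz_2 = 1, r_2 = 2, cx_3 = 4, cy_3 = 6, cz_3 = 4, cx_4 = 4, cy_4 = 2, r_4 = 1, cx_5 = 2, cy_5 = 6, cz_5 = 7, cx_6 = 4, cy_6 = 1, h_6 = 3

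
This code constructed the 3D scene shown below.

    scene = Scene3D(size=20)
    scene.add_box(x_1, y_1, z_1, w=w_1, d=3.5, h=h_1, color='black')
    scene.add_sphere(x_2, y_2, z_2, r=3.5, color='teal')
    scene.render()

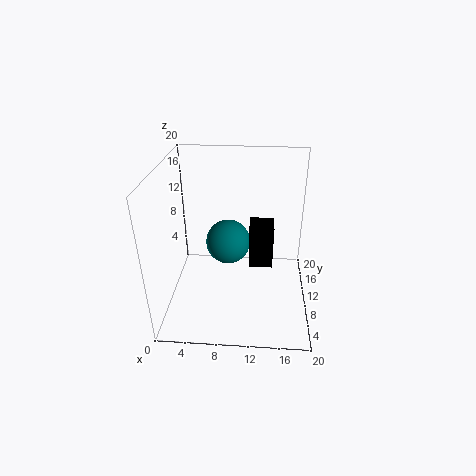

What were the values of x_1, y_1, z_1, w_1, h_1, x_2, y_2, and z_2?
x_1 = 11.5; y_1 = 11; z_1 = 4.5; w_1 = 3.5; h_1 = 6.5; x_2 = 8; y_2 = 15.5; z_2 = 6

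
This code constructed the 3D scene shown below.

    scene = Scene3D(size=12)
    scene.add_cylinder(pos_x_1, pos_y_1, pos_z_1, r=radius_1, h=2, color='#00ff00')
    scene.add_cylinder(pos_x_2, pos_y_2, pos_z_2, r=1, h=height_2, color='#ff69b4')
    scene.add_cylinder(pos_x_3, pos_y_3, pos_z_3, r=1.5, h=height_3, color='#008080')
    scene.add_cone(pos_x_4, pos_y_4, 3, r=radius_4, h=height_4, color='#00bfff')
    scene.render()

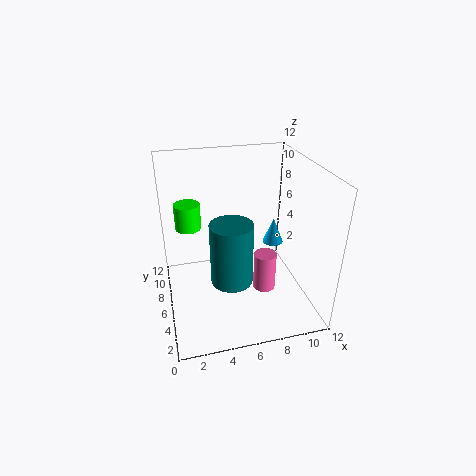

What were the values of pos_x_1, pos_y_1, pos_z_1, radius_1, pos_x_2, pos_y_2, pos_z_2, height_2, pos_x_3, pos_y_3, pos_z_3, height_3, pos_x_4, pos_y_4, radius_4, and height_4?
pos_x_1 = 2, pos_y_1 = 6, pos_z_1 = 7.5, radius_1 = 1, pos_x_2 = 8.5, pos_y_2 = 6, pos_z_2 = 0.5, height_2 = 3.5, pos_x_3 = 4.5, pos_y_3 = 2, pos_z_3 = 5, height_3 = 4.5, pos_x_4 = 10.5, pos_y_4 = 9.5, radius_4 = 1, height_4 = 2.5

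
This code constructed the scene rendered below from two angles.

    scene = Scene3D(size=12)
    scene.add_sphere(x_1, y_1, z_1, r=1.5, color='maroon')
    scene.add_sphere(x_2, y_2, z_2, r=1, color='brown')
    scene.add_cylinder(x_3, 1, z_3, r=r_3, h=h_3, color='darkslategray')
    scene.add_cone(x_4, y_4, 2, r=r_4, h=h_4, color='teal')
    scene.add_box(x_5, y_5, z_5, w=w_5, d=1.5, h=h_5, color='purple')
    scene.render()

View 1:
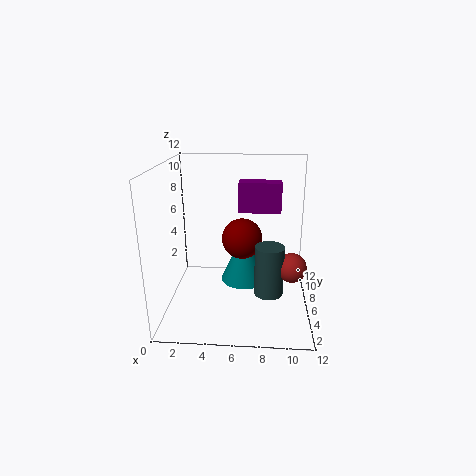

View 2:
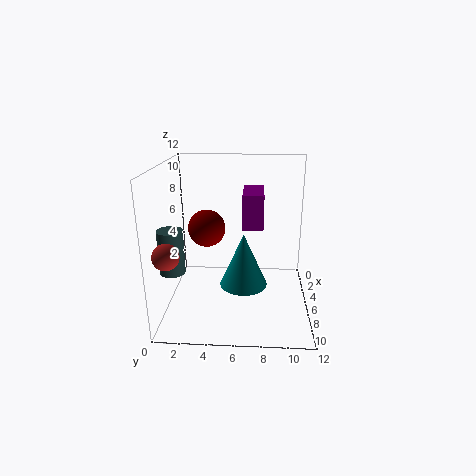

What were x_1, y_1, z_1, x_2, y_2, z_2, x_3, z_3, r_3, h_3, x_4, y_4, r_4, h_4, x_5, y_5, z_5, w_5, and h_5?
x_1 = 6.5
y_1 = 3.5
z_1 = 7
x_2 = 10
y_2 = 1
z_2 = 6
x_3 = 8.5
z_3 = 4
r_3 = 1
h_3 = 3.5
x_4 = 6.5
y_4 = 6.5
r_4 = 2
h_4 = 4.5
x_5 = 6
y_5 = 6.5
z_5 = 8
w_5 = 3.5
h_5 = 2.5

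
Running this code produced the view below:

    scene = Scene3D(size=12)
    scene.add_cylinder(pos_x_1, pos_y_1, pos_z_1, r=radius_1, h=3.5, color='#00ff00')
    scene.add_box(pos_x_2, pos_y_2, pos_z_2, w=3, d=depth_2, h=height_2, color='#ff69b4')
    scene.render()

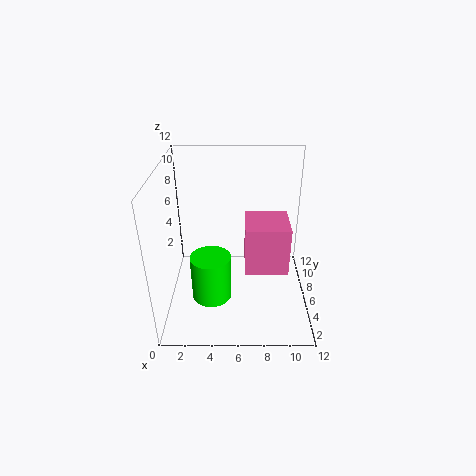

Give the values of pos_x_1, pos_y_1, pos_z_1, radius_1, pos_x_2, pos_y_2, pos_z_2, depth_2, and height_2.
pos_x_1 = 4
pos_y_1 = 2.5
pos_z_1 = 3
radius_1 = 1.5
pos_x_2 = 6.5
pos_y_2 = 1
pos_z_2 = 6
depth_2 = 3
height_2 = 3.5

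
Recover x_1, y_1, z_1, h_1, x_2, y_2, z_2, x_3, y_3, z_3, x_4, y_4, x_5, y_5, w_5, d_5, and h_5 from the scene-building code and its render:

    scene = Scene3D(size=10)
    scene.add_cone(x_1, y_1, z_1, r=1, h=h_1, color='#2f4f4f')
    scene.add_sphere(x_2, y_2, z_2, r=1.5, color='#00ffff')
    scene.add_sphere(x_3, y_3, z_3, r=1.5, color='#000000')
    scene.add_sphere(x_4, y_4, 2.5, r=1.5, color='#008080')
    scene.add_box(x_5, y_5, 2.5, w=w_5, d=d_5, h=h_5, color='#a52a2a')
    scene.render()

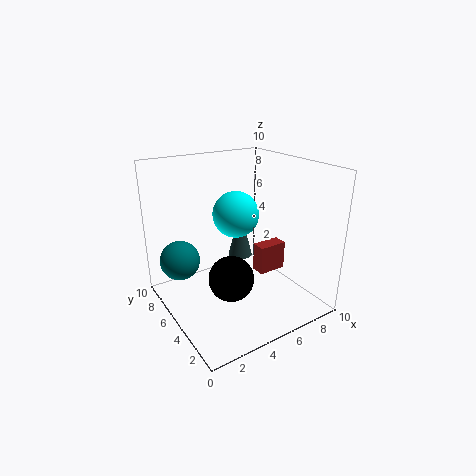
x_1 = 7.5; y_1 = 8.5; z_1 = 1.5; h_1 = 4; x_2 = 4.5; y_2 = 4.5; z_2 = 7; x_3 = 3.5; y_3 = 3.5; z_3 = 3; x_4 = 2; y_4 = 8.5; x_5 = 6; y_5 = 3.5; w_5 = 2; d_5 = 1; h_5 = 2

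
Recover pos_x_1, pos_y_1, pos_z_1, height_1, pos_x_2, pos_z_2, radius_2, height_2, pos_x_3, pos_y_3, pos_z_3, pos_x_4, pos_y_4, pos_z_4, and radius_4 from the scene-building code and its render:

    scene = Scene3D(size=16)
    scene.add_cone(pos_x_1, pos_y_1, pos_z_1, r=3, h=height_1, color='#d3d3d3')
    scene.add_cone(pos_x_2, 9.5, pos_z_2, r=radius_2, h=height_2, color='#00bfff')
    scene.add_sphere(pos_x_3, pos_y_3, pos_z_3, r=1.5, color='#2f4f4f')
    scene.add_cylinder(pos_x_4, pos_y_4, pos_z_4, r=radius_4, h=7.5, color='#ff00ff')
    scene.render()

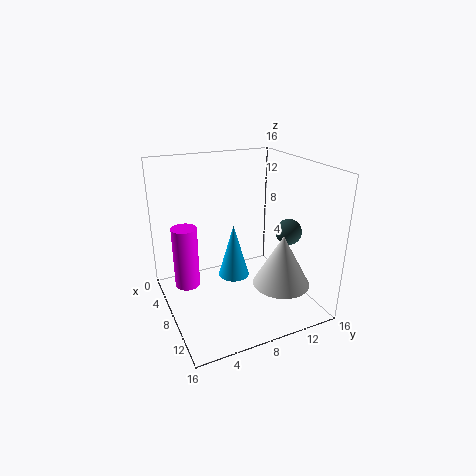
pos_x_1 = 12.5; pos_y_1 = 11; pos_z_1 = 4; height_1 = 5.5; pos_x_2 = 3.5; pos_z_2 = 0.5; radius_2 = 2; height_2 = 7; pos_x_3 = 9; pos_y_3 = 14; pos_z_3 = 8; pos_x_4 = 4; pos_y_4 = 3; pos_z_4 = 1; radius_4 = 1.5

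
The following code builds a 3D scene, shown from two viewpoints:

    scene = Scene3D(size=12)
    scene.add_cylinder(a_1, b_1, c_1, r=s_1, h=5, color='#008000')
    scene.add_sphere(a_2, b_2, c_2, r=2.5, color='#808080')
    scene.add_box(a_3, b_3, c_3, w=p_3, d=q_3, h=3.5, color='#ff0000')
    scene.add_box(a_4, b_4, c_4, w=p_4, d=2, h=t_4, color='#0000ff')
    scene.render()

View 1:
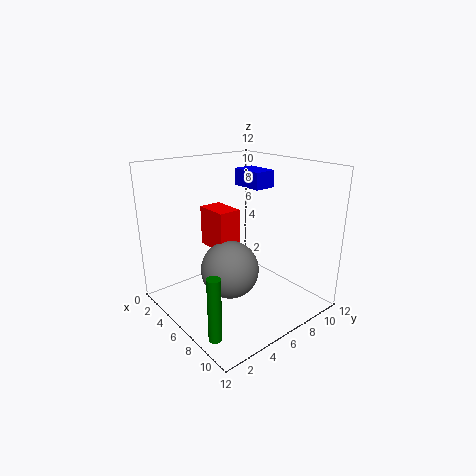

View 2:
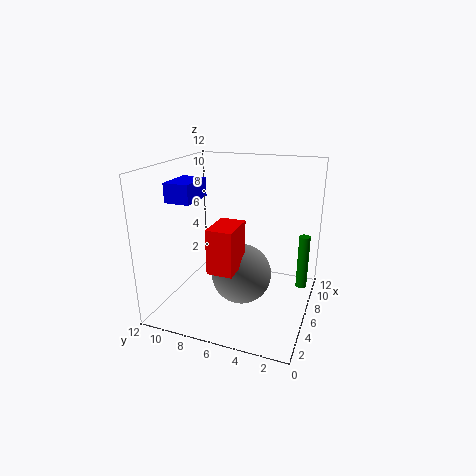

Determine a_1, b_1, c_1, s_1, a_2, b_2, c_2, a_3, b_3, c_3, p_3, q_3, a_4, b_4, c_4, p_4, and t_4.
a_1 = 9.5, b_1 = 1, c_1 = 0.5, s_1 = 0.5, a_2 = 5.5, b_2 = 5.5, c_2 = 3, a_3 = 2, b_3 = 5, c_3 = 4.5, p_3 = 3, q_3 = 2, a_4 = 2.5, b_4 = 8.5, c_4 = 9.5, p_4 = 3, t_4 = 1.5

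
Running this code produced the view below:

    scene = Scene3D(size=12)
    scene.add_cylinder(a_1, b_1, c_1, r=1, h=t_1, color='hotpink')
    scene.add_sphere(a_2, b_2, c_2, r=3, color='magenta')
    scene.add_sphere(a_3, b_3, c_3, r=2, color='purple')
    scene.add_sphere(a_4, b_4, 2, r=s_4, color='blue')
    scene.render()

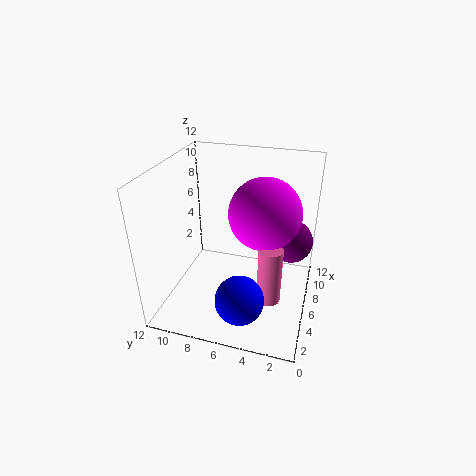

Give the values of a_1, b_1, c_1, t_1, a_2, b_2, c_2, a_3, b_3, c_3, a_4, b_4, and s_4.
a_1 = 5; b_1 = 3; c_1 = 1; t_1 = 5; a_2 = 7; b_2 = 4; c_2 = 8; a_3 = 10; b_3 = 2; c_3 = 4; a_4 = 3; b_4 = 5; s_4 = 2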